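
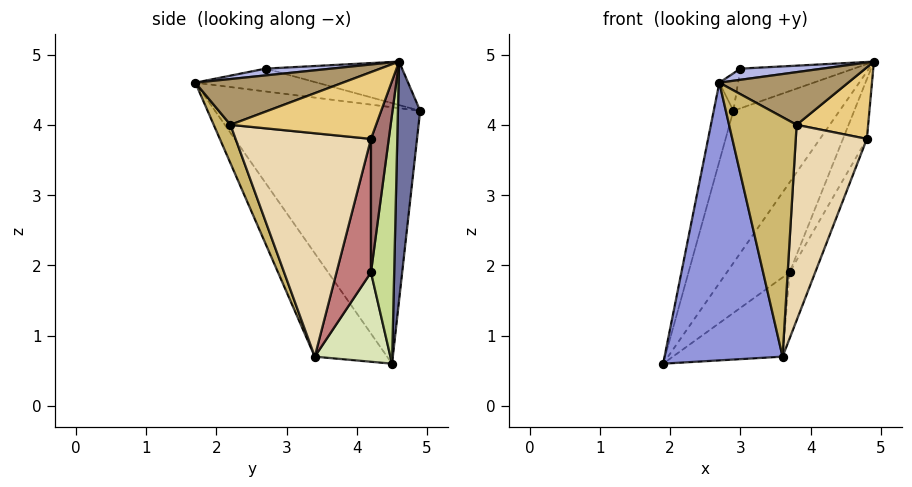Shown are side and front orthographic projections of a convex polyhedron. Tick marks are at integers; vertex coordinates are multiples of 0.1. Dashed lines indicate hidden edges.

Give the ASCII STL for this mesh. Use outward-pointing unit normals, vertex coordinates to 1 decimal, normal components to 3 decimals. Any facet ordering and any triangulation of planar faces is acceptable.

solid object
 facet normal 0.202 0.966 -0.163
  outer loop
   vertex 2.9 4.9 4.2
   vertex 4.9 4.6 4.9
   vertex 1.9 4.5 0.6
  endloop
 endfacet
 facet normal -0.962 0.092 0.257
  outer loop
   vertex 2.9 4.9 4.2
   vertex 1.9 4.5 0.6
   vertex 2.7 1.7 4.6
  endloop
 endfacet
 facet normal -0.469 -0.765 -0.442
  outer loop
   vertex 3.6 3.4 0.7
   vertex 2.7 1.7 4.6
   vertex 1.9 4.5 0.6
  endloop
 endfacet
 facet normal 0.200 -0.249 0.948
  outer loop
   vertex 3.0 2.7 4.8
   vertex 2.7 1.7 4.6
   vertex 4.9 4.6 4.9
  endloop
 endfacet
 facet normal -0.288 0.240 0.927
  outer loop
   vertex 3.0 2.7 4.8
   vertex 4.9 4.6 4.9
   vertex 2.9 4.9 4.2
  endloop
 endfacet
 facet normal -0.801 0.123 0.586
  outer loop
   vertex 3.0 2.7 4.8
   vertex 2.9 4.9 4.2
   vertex 2.7 1.7 4.6
  endloop
 endfacet
 facet normal 0.335 0.907 -0.255
  outer loop
   vertex 3.7 4.2 1.9
   vertex 1.9 4.5 0.6
   vertex 4.9 4.6 4.9
  endloop
 endfacet
 facet normal 0.488 0.707 -0.512
  outer loop
   vertex 3.7 4.2 1.9
   vertex 3.6 3.4 0.7
   vertex 1.9 4.5 0.6
  endloop
 endfacet
 facet normal 0.579 -0.505 0.640
  outer loop
   vertex 3.8 2.2 4.0
   vertex 4.9 4.6 4.9
   vertex 2.7 1.7 4.6
  endloop
 endfacet
 facet normal 0.226 -0.911 -0.345
  outer loop
   vertex 3.8 2.2 4.0
   vertex 2.7 1.7 4.6
   vertex 3.6 3.4 0.7
  endloop
 endfacet
 facet normal 0.895 -0.440 0.078
  outer loop
   vertex 4.8 4.2 3.8
   vertex 4.9 4.6 4.9
   vertex 3.8 2.2 4.0
  endloop
 endfacet
 facet normal 0.864 -0.454 -0.217
  outer loop
   vertex 4.8 4.2 3.8
   vertex 3.8 2.2 4.0
   vertex 3.6 3.4 0.7
  endloop
 endfacet
 facet normal 0.565 0.758 -0.327
  outer loop
   vertex 4.8 4.2 3.8
   vertex 3.7 4.2 1.9
   vertex 4.9 4.6 4.9
  endloop
 endfacet
 facet normal 0.728 0.541 -0.421
  outer loop
   vertex 4.8 4.2 3.8
   vertex 3.6 3.4 0.7
   vertex 3.7 4.2 1.9
  endloop
 endfacet
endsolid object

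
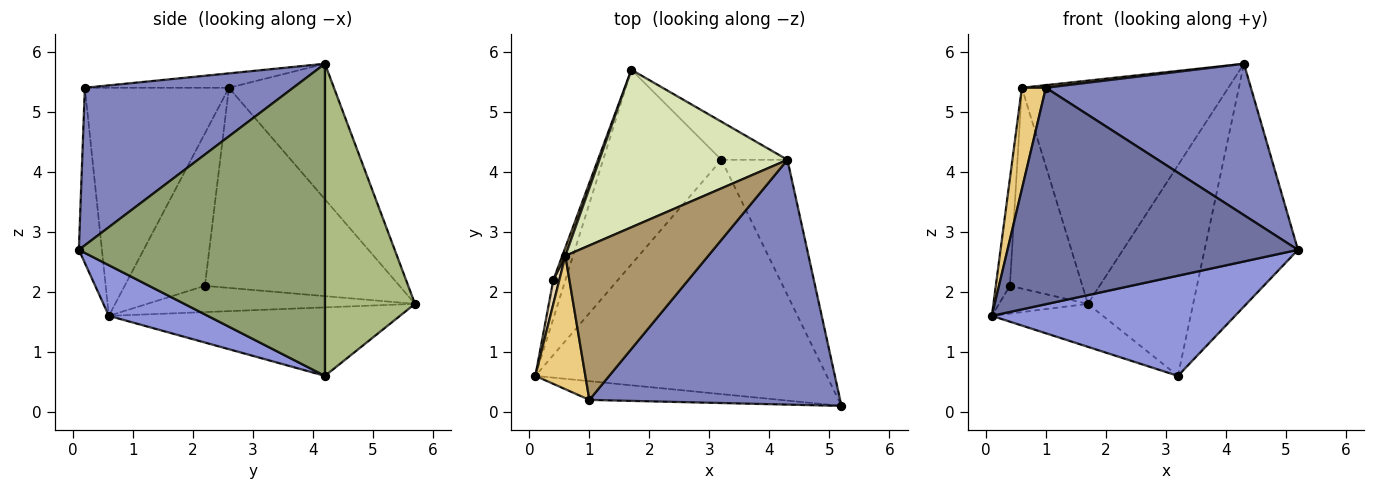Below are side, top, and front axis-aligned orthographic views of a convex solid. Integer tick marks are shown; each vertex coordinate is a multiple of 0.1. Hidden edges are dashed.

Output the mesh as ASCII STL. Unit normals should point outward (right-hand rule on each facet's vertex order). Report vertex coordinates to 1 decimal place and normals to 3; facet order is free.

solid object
 facet normal -0.079 -0.993 -0.086
  outer loop
   vertex 1.0 0.2 5.4
   vertex 0.1 0.6 1.6
   vertex 5.2 0.1 2.7
  endloop
 endfacet
 facet normal 0.471 -0.464 0.750
  outer loop
   vertex 1.0 0.2 5.4
   vertex 5.2 0.1 2.7
   vertex 4.3 4.2 5.8
  endloop
 endfacet
 facet normal 0.158 -0.388 -0.908
  outer loop
   vertex 3.2 4.2 0.6
   vertex 5.2 0.1 2.7
   vertex 0.1 0.6 1.6
  endloop
 endfacet
 facet normal -0.492 0.188 -0.850
  outer loop
   vertex 3.2 4.2 0.6
   vertex 0.1 0.6 1.6
   vertex 1.7 5.7 1.8
  endloop
 endfacet
 facet normal 0.917 0.348 -0.194
  outer loop
   vertex 3.2 4.2 0.6
   vertex 4.3 4.2 5.8
   vertex 5.2 0.1 2.7
  endloop
 endfacet
 facet normal 0.644 0.753 -0.136
  outer loop
   vertex 3.2 4.2 0.6
   vertex 1.7 5.7 1.8
   vertex 4.3 4.2 5.8
  endloop
 endfacet
 facet normal -0.869 0.288 -0.401
  outer loop
   vertex 0.4 2.2 2.1
   vertex 1.7 5.7 1.8
   vertex 0.1 0.6 1.6
  endloop
 endfacet
 facet normal -0.384 0.754 0.532
  outer loop
   vertex 0.6 2.6 5.4
   vertex 4.3 4.2 5.8
   vertex 1.7 5.7 1.8
  endloop
 endfacet
 facet normal -0.100 -0.017 0.995
  outer loop
   vertex 0.6 2.6 5.4
   vertex 1.0 0.2 5.4
   vertex 4.3 4.2 5.8
  endloop
 endfacet
 facet normal -0.937 0.349 0.014
  outer loop
   vertex 0.6 2.6 5.4
   vertex 1.7 5.7 1.8
   vertex 0.4 2.2 2.1
  endloop
 endfacet
 facet normal -0.964 -0.161 0.211
  outer loop
   vertex 0.6 2.6 5.4
   vertex 0.1 0.6 1.6
   vertex 1.0 0.2 5.4
  endloop
 endfacet
 facet normal -0.984 0.172 0.039
  outer loop
   vertex 0.6 2.6 5.4
   vertex 0.4 2.2 2.1
   vertex 0.1 0.6 1.6
  endloop
 endfacet
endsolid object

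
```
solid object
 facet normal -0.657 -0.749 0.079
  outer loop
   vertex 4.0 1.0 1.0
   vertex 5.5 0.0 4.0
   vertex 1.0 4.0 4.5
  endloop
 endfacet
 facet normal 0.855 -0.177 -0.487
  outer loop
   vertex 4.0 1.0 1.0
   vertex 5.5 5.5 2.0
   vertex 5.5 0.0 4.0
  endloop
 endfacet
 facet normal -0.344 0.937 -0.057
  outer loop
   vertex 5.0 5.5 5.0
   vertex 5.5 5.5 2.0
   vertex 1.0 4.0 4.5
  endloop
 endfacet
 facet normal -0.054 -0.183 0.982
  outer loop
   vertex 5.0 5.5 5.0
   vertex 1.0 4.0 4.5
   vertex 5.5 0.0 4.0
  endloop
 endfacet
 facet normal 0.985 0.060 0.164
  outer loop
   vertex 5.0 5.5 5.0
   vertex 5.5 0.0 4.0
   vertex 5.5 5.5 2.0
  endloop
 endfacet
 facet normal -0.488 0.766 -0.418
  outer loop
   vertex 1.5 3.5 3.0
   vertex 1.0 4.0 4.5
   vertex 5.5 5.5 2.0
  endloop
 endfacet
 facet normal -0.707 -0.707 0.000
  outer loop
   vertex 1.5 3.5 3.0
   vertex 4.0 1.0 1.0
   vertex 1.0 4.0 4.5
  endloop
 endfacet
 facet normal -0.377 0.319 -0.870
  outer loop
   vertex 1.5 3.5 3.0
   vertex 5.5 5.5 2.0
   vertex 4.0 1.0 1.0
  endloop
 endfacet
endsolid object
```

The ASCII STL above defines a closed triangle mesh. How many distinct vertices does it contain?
6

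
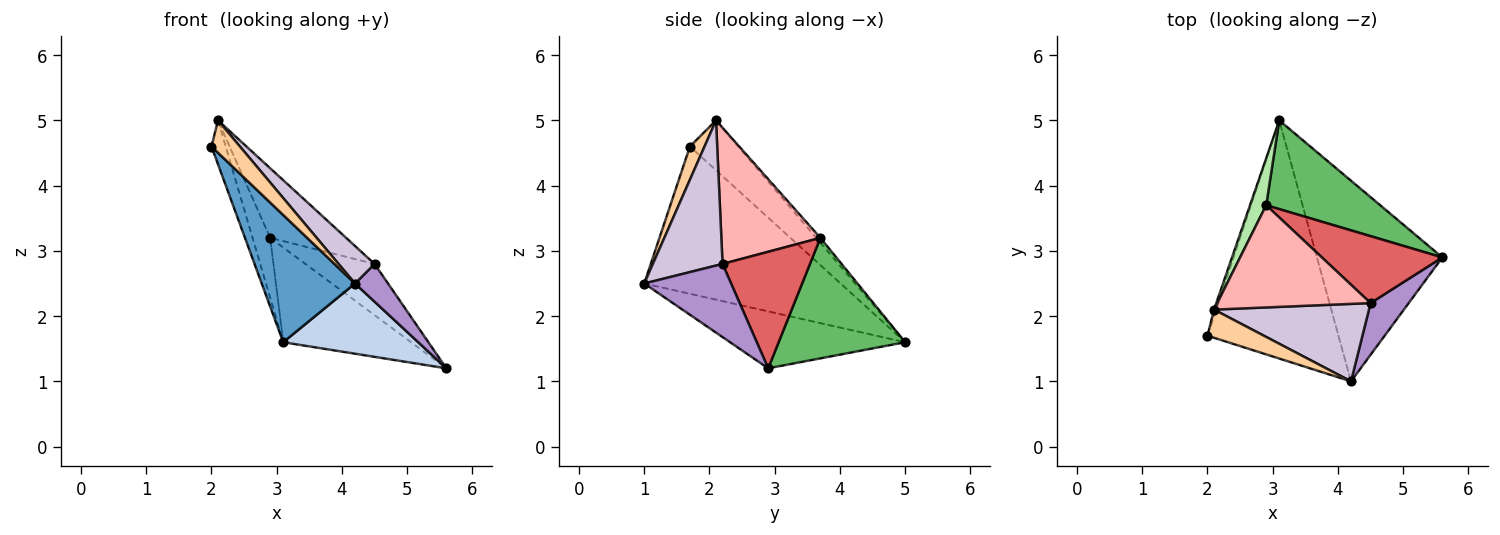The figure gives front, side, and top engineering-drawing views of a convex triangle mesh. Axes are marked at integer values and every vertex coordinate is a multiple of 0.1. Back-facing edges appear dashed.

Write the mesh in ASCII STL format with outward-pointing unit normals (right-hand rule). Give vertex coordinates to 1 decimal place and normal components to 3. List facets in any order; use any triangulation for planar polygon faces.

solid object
 facet normal -0.704 -0.335 -0.626
  outer loop
   vertex 4.2 1.0 2.5
   vertex 2.0 1.7 4.6
   vertex 3.1 5.0 1.6
  endloop
 endfacet
 facet normal -0.394 -0.304 -0.868
  outer loop
   vertex 4.2 1.0 2.5
   vertex 3.1 5.0 1.6
   vertex 5.6 2.9 1.2
  endloop
 endfacet
 facet normal -0.959 0.282 -0.042
  outer loop
   vertex 2.1 2.1 5.0
   vertex 3.1 5.0 1.6
   vertex 2.0 1.7 4.6
  endloop
 endfacet
 facet normal 0.361 -0.703 0.613
  outer loop
   vertex 2.1 2.1 5.0
   vertex 2.0 1.7 4.6
   vertex 4.2 1.0 2.5
  endloop
 endfacet
 facet normal 0.586 0.592 0.554
  outer loop
   vertex 2.9 3.7 3.2
   vertex 5.6 2.9 1.2
   vertex 3.1 5.0 1.6
  endloop
 endfacet
 facet normal -0.185 0.774 0.606
  outer loop
   vertex 2.9 3.7 3.2
   vertex 3.1 5.0 1.6
   vertex 2.1 2.1 5.0
  endloop
 endfacet
 facet normal 0.609 0.482 0.630
  outer loop
   vertex 4.5 2.2 2.8
   vertex 5.6 2.9 1.2
   vertex 2.9 3.7 3.2
  endloop
 endfacet
 facet normal 0.592 0.454 0.666
  outer loop
   vertex 4.5 2.2 2.8
   vertex 2.9 3.7 3.2
   vertex 2.1 2.1 5.0
  endloop
 endfacet
 facet normal 0.840 -0.320 0.438
  outer loop
   vertex 4.5 2.2 2.8
   vertex 4.2 1.0 2.5
   vertex 5.6 2.9 1.2
  endloop
 endfacet
 facet normal 0.645 -0.333 0.688
  outer loop
   vertex 4.5 2.2 2.8
   vertex 2.1 2.1 5.0
   vertex 4.2 1.0 2.5
  endloop
 endfacet
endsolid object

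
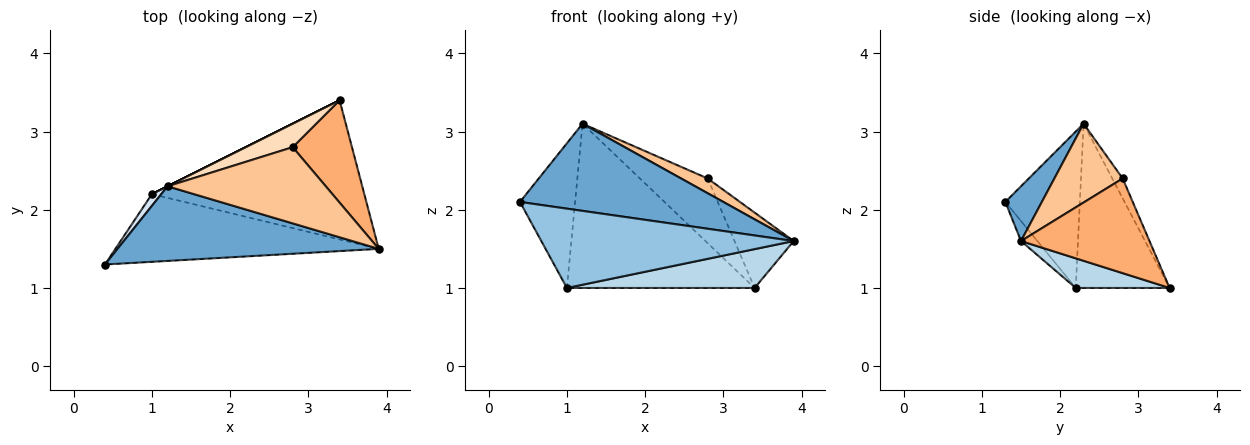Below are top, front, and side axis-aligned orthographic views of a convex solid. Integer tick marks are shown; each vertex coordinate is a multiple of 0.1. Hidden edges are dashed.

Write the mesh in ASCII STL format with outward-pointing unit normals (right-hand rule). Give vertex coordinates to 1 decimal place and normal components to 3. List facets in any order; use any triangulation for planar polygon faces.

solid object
 facet normal 0.135 -0.753 0.645
  outer loop
   vertex 1.2 2.3 3.1
   vertex 0.4 1.3 2.1
   vertex 3.9 1.5 1.6
  endloop
 endfacet
 facet normal -0.049 -0.760 -0.648
  outer loop
   vertex 1.0 2.2 1.0
   vertex 3.9 1.5 1.6
   vertex 0.4 1.3 2.1
  endloop
 endfacet
 facet normal 0.133 -0.266 -0.955
  outer loop
   vertex 1.0 2.2 1.0
   vertex 3.4 3.4 1.0
   vertex 3.9 1.5 1.6
  endloop
 endfacet
 facet normal -0.803 0.594 0.048
  outer loop
   vertex 1.0 2.2 1.0
   vertex 0.4 1.3 2.1
   vertex 1.2 2.3 3.1
  endloop
 endfacet
 facet normal -0.447 0.894 0.000
  outer loop
   vertex 1.0 2.2 1.0
   vertex 1.2 2.3 3.1
   vertex 3.4 3.4 1.0
  endloop
 endfacet
 facet normal 0.789 0.364 0.494
  outer loop
   vertex 2.8 2.8 2.4
   vertex 3.9 1.5 1.6
   vertex 3.4 3.4 1.0
  endloop
 endfacet
 facet normal 0.439 -0.171 0.882
  outer loop
   vertex 2.8 2.8 2.4
   vertex 1.2 2.3 3.1
   vertex 3.9 1.5 1.6
  endloop
 endfacet
 facet normal -0.143 0.930 0.337
  outer loop
   vertex 2.8 2.8 2.4
   vertex 3.4 3.4 1.0
   vertex 1.2 2.3 3.1
  endloop
 endfacet
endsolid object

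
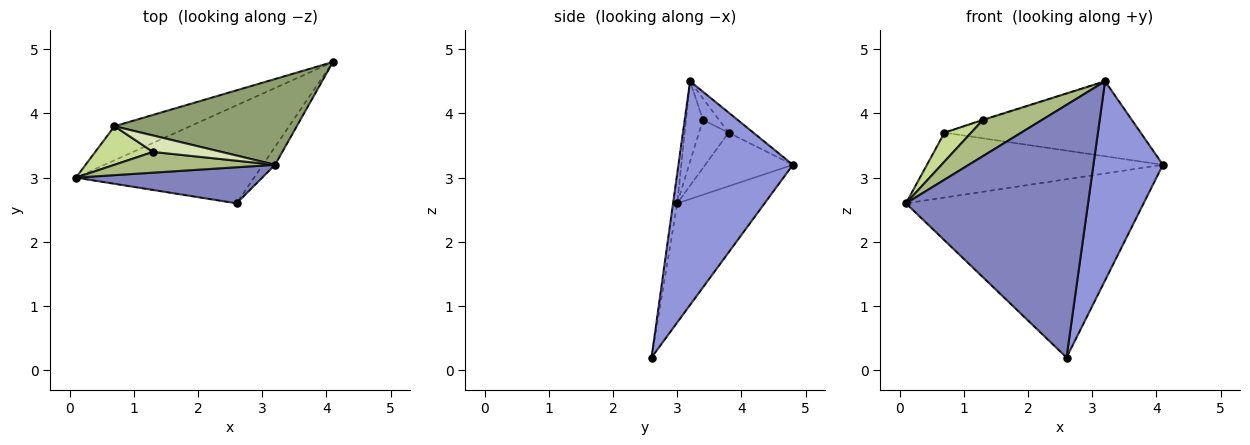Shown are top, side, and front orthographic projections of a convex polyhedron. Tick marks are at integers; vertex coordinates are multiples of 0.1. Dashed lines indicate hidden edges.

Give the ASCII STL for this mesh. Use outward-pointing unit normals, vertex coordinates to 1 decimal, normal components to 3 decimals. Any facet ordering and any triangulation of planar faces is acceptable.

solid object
 facet normal -0.307 0.834 -0.458
  outer loop
   vertex 2.6 2.6 0.2
   vertex 0.1 3.0 2.6
   vertex 4.1 4.8 3.2
  endloop
 endfacet
 facet normal -0.023 -0.990 0.141
  outer loop
   vertex 3.2 3.2 4.5
   vertex 0.1 3.0 2.6
   vertex 2.6 2.6 0.2
  endloop
 endfacet
 facet normal 0.854 -0.518 -0.047
  outer loop
   vertex 3.2 3.2 4.5
   vertex 2.6 2.6 0.2
   vertex 4.1 4.8 3.2
  endloop
 endfacet
 facet normal -0.312 0.841 -0.441
  outer loop
   vertex 0.7 3.8 3.7
   vertex 4.1 4.8 3.2
   vertex 0.1 3.0 2.6
  endloop
 endfacet
 facet normal -0.083 0.656 0.750
  outer loop
   vertex 0.7 3.8 3.7
   vertex 3.2 3.2 4.5
   vertex 4.1 4.8 3.2
  endloop
 endfacet
 facet normal -0.241 -0.843 0.482
  outer loop
   vertex 1.3 3.4 3.9
   vertex 0.1 3.0 2.6
   vertex 3.2 3.2 4.5
  endloop
 endfacet
 facet normal -0.555 -0.499 0.666
  outer loop
   vertex 1.3 3.4 3.9
   vertex 0.7 3.8 3.7
   vertex 0.1 3.0 2.6
  endloop
 endfacet
 facet normal -0.298 0.030 0.954
  outer loop
   vertex 1.3 3.4 3.9
   vertex 3.2 3.2 4.5
   vertex 0.7 3.8 3.7
  endloop
 endfacet
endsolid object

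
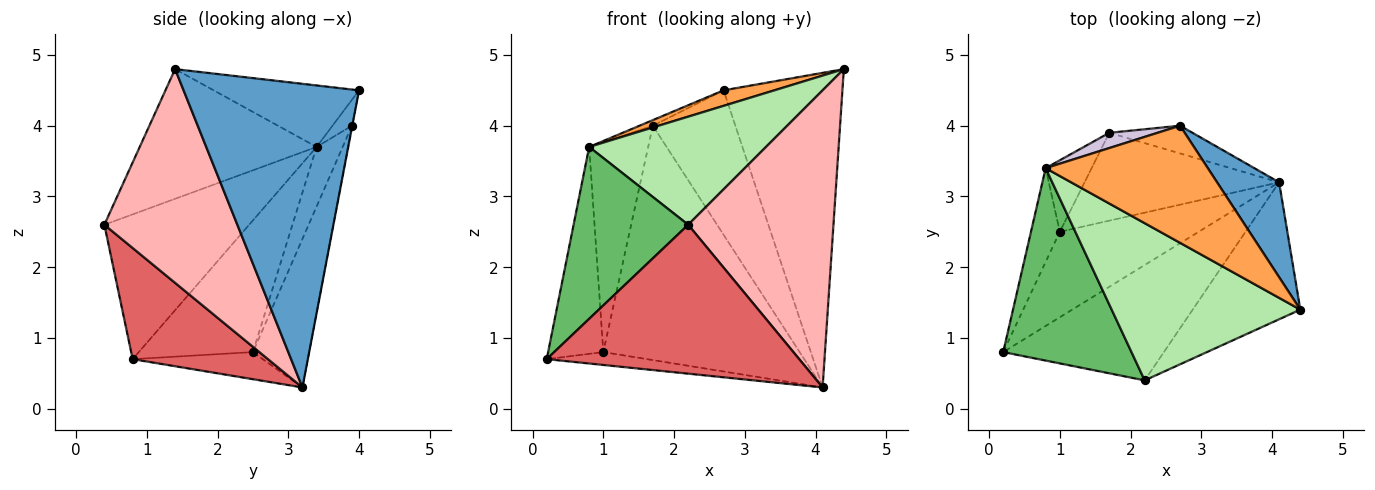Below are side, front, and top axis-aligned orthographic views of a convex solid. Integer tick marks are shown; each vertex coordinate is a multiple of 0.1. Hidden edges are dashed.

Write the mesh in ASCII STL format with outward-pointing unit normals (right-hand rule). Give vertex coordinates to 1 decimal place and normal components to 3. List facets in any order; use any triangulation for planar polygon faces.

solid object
 facet normal 0.816 0.553 0.167
  outer loop
   vertex 4.1 3.2 0.3
   vertex 2.7 4.0 4.5
   vertex 4.4 1.4 4.8
  endloop
 endfacet
 facet normal -0.190 0.146 -0.971
  outer loop
   vertex 1.0 2.5 0.8
   vertex 4.1 3.2 0.3
   vertex 0.2 0.8 0.7
  endloop
 endfacet
 facet normal -0.352 -0.123 0.928
  outer loop
   vertex 0.8 3.4 3.7
   vertex 4.4 1.4 4.8
   vertex 2.7 4.0 4.5
  endloop
 endfacet
 facet normal -0.883 0.427 -0.193
  outer loop
   vertex 0.8 3.4 3.7
   vertex 1.0 2.5 0.8
   vertex 0.2 0.8 0.7
  endloop
 endfacet
 facet normal -0.644 -0.510 0.571
  outer loop
   vertex 2.2 0.4 2.6
   vertex 0.8 3.4 3.7
   vertex 0.2 0.8 0.7
  endloop
 endfacet
 facet normal -0.493 -0.493 0.717
  outer loop
   vertex 2.2 0.4 2.6
   vertex 4.4 1.4 4.8
   vertex 0.8 3.4 3.7
  endloop
 endfacet
 facet normal 0.390 -0.728 -0.564
  outer loop
   vertex 2.2 0.4 2.6
   vertex 0.2 0.8 0.7
   vertex 4.1 3.2 0.3
  endloop
 endfacet
 facet normal 0.639 -0.698 -0.322
  outer loop
   vertex 2.2 0.4 2.6
   vertex 4.1 3.2 0.3
   vertex 4.4 1.4 4.8
  endloop
 endfacet
 facet normal -0.004 0.982 -0.188
  outer loop
   vertex 1.7 3.9 4.0
   vertex 2.7 4.0 4.5
   vertex 4.1 3.2 0.3
  endloop
 endfacet
 facet normal -0.450 0.307 0.839
  outer loop
   vertex 1.7 3.9 4.0
   vertex 0.8 3.4 3.7
   vertex 2.7 4.0 4.5
  endloop
 endfacet
 facet normal -0.259 0.904 -0.339
  outer loop
   vertex 1.7 3.9 4.0
   vertex 4.1 3.2 0.3
   vertex 1.0 2.5 0.8
  endloop
 endfacet
 facet normal -0.386 0.873 -0.298
  outer loop
   vertex 1.7 3.9 4.0
   vertex 1.0 2.5 0.8
   vertex 0.8 3.4 3.7
  endloop
 endfacet
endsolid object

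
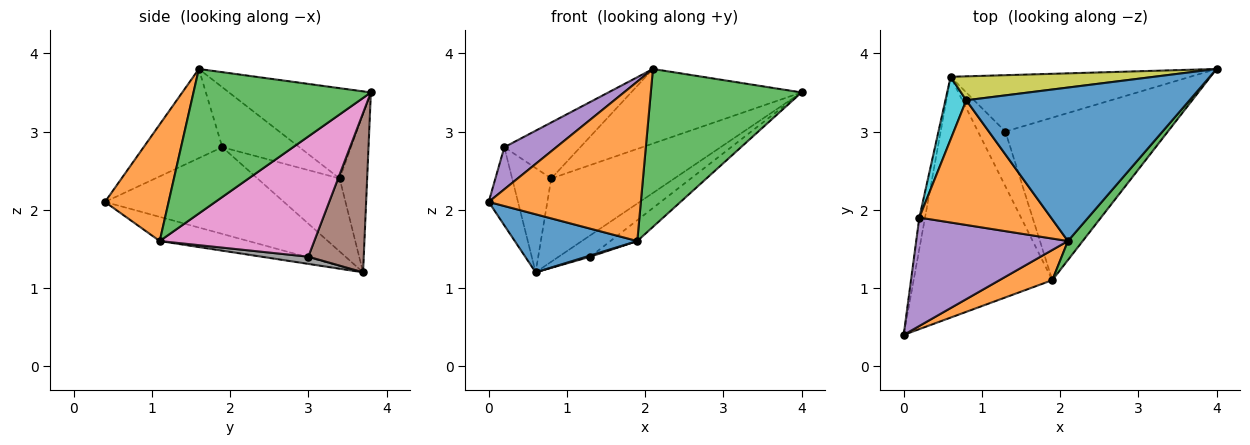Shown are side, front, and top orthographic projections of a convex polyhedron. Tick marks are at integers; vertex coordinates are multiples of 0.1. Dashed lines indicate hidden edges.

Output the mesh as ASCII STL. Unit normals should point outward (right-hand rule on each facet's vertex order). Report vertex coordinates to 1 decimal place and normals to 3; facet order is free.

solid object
 facet normal -0.167 -0.231 -0.958
  outer loop
   vertex 1.9 1.1 1.6
   vertex 0.0 0.4 2.1
   vertex 0.6 3.7 1.2
  endloop
 endfacet
 facet normal 0.380 -0.909 0.172
  outer loop
   vertex 1.9 1.1 1.6
   vertex 2.1 1.6 3.8
   vertex 0.0 0.4 2.1
  endloop
 endfacet
 facet normal 0.760 -0.646 0.078
  outer loop
   vertex 1.9 1.1 1.6
   vertex 4.0 3.8 3.5
   vertex 2.1 1.6 3.8
  endloop
 endfacet
 facet normal -0.985 0.161 -0.065
  outer loop
   vertex 0.2 1.9 2.8
   vertex 0.6 3.7 1.2
   vertex 0.0 0.4 2.1
  endloop
 endfacet
 facet normal -0.480 -0.317 0.818
  outer loop
   vertex 0.2 1.9 2.8
   vertex 0.0 0.4 2.1
   vertex 2.1 1.6 3.8
  endloop
 endfacet
 facet normal 0.528 0.301 -0.794
  outer loop
   vertex 1.3 3.0 1.4
   vertex 0.6 3.7 1.2
   vertex 4.0 3.8 3.5
  endloop
 endfacet
 facet normal 0.592 0.103 -0.800
  outer loop
   vertex 1.3 3.0 1.4
   vertex 4.0 3.8 3.5
   vertex 1.9 1.1 1.6
  endloop
 endfacet
 facet normal 0.255 -0.021 -0.967
  outer loop
   vertex 1.3 3.0 1.4
   vertex 1.9 1.1 1.6
   vertex 0.6 3.7 1.2
  endloop
 endfacet
 facet normal -0.210 0.940 0.270
  outer loop
   vertex 0.8 3.4 2.4
   vertex 4.0 3.8 3.5
   vertex 0.6 3.7 1.2
  endloop
 endfacet
 facet normal -0.874 0.416 0.250
  outer loop
   vertex 0.8 3.4 2.4
   vertex 0.6 3.7 1.2
   vertex 0.2 1.9 2.8
  endloop
 endfacet
 facet normal -0.342 0.411 0.845
  outer loop
   vertex 0.8 3.4 2.4
   vertex 2.1 1.6 3.8
   vertex 4.0 3.8 3.5
  endloop
 endfacet
 facet normal -0.384 0.378 0.842
  outer loop
   vertex 0.8 3.4 2.4
   vertex 0.2 1.9 2.8
   vertex 2.1 1.6 3.8
  endloop
 endfacet
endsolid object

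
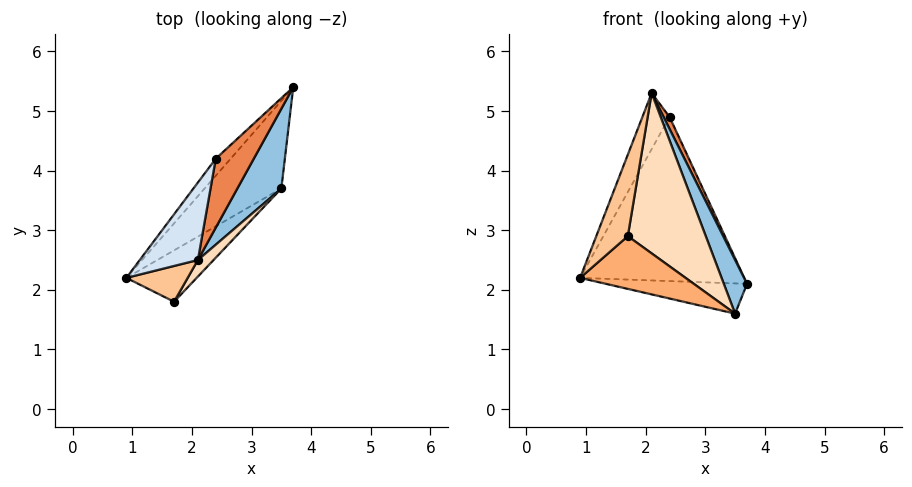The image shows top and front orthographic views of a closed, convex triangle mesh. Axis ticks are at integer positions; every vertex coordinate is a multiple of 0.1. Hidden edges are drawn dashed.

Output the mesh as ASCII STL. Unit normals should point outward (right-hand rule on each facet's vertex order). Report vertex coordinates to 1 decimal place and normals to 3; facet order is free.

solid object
 facet normal -0.376 0.302 -0.876
  outer loop
   vertex 3.5 3.7 1.6
   vertex 0.9 2.2 2.2
   vertex 3.7 5.4 2.1
  endloop
 endfacet
 facet normal 0.937 -0.196 0.291
  outer loop
   vertex 2.1 2.5 5.3
   vertex 3.5 3.7 1.6
   vertex 3.7 5.4 2.1
  endloop
 endfacet
 facet normal -0.752 0.656 -0.068
  outer loop
   vertex 2.4 4.2 4.9
   vertex 3.7 5.4 2.1
   vertex 0.9 2.2 2.2
  endloop
 endfacet
 facet normal -0.913 0.239 0.330
  outer loop
   vertex 2.4 4.2 4.9
   vertex 0.9 2.2 2.2
   vertex 2.1 2.5 5.3
  endloop
 endfacet
 facet normal 0.916 -0.068 0.396
  outer loop
   vertex 2.4 4.2 4.9
   vertex 2.1 2.5 5.3
   vertex 3.7 5.4 2.1
  endloop
 endfacet
 facet normal 0.245 -0.695 -0.677
  outer loop
   vertex 1.7 1.8 2.9
   vertex 0.9 2.2 2.2
   vertex 3.5 3.7 1.6
  endloop
 endfacet
 facet normal -0.629 -0.712 0.312
  outer loop
   vertex 1.7 1.8 2.9
   vertex 2.1 2.5 5.3
   vertex 0.9 2.2 2.2
  endloop
 endfacet
 facet normal 0.747 -0.661 0.068
  outer loop
   vertex 1.7 1.8 2.9
   vertex 3.5 3.7 1.6
   vertex 2.1 2.5 5.3
  endloop
 endfacet
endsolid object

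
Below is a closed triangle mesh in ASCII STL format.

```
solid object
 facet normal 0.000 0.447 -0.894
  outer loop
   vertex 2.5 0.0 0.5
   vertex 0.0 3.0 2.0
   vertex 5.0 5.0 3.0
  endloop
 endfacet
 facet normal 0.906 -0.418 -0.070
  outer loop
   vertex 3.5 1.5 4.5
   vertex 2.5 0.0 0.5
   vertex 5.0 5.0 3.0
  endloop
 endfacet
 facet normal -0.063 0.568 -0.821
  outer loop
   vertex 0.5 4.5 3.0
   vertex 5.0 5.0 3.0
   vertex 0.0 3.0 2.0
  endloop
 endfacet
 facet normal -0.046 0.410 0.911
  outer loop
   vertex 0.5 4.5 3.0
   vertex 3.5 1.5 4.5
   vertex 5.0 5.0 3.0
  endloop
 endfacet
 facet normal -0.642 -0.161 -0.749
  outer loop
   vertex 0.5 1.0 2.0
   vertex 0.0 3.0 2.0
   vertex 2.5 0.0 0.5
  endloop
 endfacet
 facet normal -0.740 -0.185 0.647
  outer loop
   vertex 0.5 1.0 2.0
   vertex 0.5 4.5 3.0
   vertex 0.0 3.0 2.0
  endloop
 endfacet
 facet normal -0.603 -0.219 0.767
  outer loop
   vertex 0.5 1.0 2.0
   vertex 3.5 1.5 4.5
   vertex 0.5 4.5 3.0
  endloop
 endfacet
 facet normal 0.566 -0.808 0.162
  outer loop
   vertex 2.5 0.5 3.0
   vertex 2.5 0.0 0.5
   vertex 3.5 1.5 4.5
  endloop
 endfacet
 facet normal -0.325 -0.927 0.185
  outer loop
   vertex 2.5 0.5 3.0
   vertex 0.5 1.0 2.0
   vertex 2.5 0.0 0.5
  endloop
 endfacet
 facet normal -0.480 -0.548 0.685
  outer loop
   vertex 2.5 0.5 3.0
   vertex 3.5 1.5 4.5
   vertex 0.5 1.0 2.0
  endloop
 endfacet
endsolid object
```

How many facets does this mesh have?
10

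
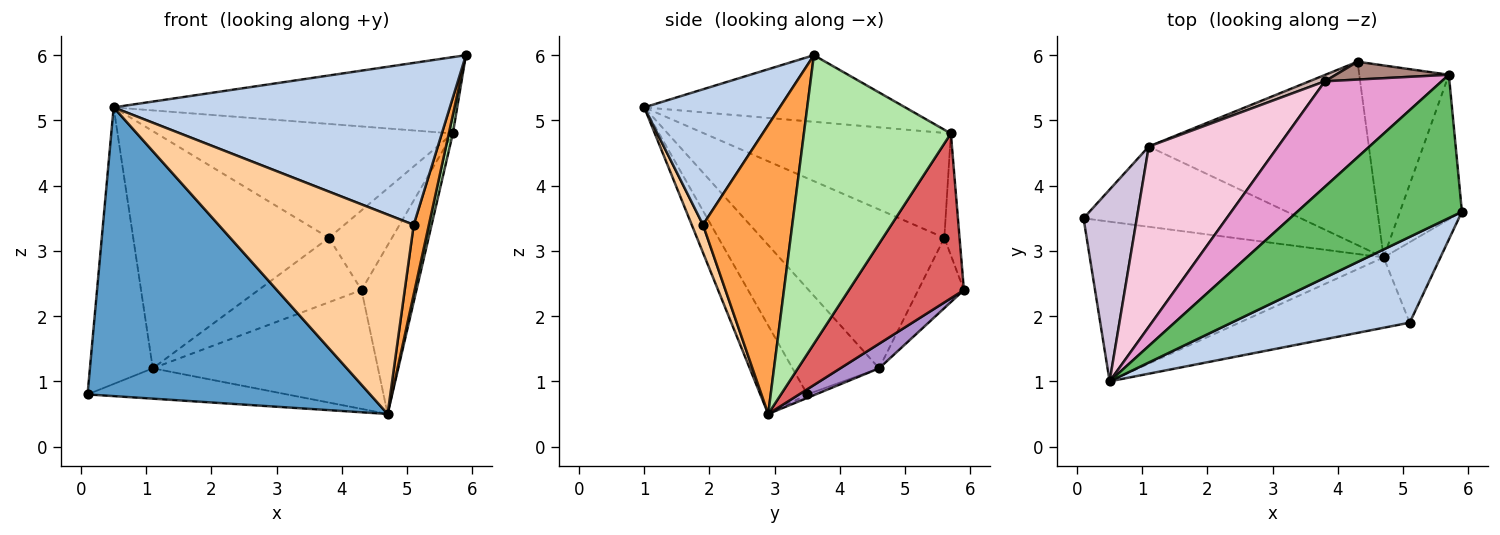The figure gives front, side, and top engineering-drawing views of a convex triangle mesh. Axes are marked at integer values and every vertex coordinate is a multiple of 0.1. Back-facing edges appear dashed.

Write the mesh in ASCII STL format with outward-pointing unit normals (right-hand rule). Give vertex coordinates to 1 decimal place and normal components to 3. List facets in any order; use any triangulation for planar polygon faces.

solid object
 facet normal -0.144 -0.866 -0.479
  outer loop
   vertex 4.7 2.9 0.5
   vertex 0.5 1.0 5.2
   vertex 0.1 3.5 0.8
  endloop
 endfacet
 facet normal 0.335 -0.832 0.441
  outer loop
   vertex 5.1 1.9 3.4
   vertex 5.9 3.6 6.0
   vertex 0.5 1.0 5.2
  endloop
 endfacet
 facet normal 0.968 -0.165 -0.190
  outer loop
   vertex 5.1 1.9 3.4
   vertex 4.7 2.9 0.5
   vertex 5.9 3.6 6.0
  endloop
 endfacet
 facet normal 0.054 -0.942 -0.332
  outer loop
   vertex 5.1 1.9 3.4
   vertex 0.5 1.0 5.2
   vertex 4.7 2.9 0.5
  endloop
 endfacet
 facet normal -0.336 0.443 0.831
  outer loop
   vertex 5.7 5.7 4.8
   vertex 0.5 1.0 5.2
   vertex 5.9 3.6 6.0
  endloop
 endfacet
 facet normal 0.977 -0.027 -0.210
  outer loop
   vertex 5.7 5.7 4.8
   vertex 5.9 3.6 6.0
   vertex 4.7 2.9 0.5
  endloop
 endfacet
 facet normal 0.810 0.387 -0.440
  outer loop
   vertex 4.3 5.9 2.4
   vertex 5.7 5.7 4.8
   vertex 4.7 2.9 0.5
  endloop
 endfacet
 facet normal -0.015 0.354 -0.935
  outer loop
   vertex 1.1 4.6 1.2
   vertex 4.7 2.9 0.5
   vertex 0.1 3.5 0.8
  endloop
 endfacet
 facet normal 0.093 0.542 -0.835
  outer loop
   vertex 1.1 4.6 1.2
   vertex 4.3 5.9 2.4
   vertex 4.7 2.9 0.5
  endloop
 endfacet
 facet normal -0.749 0.544 0.377
  outer loop
   vertex 1.1 4.6 1.2
   vertex 0.1 3.5 0.8
   vertex 0.5 1.0 5.2
  endloop
 endfacet
 facet normal -0.229 0.950 0.213
  outer loop
   vertex 3.8 5.6 3.2
   vertex 5.7 5.7 4.8
   vertex 4.3 5.9 2.4
  endloop
 endfacet
 facet normal -0.403 0.911 0.089
  outer loop
   vertex 3.8 5.6 3.2
   vertex 4.3 5.9 2.4
   vertex 1.1 4.6 1.2
  endloop
 endfacet
 facet normal -0.521 0.626 0.580
  outer loop
   vertex 3.8 5.6 3.2
   vertex 0.5 1.0 5.2
   vertex 5.7 5.7 4.8
  endloop
 endfacet
 facet normal -0.596 0.639 0.486
  outer loop
   vertex 3.8 5.6 3.2
   vertex 1.1 4.6 1.2
   vertex 0.5 1.0 5.2
  endloop
 endfacet
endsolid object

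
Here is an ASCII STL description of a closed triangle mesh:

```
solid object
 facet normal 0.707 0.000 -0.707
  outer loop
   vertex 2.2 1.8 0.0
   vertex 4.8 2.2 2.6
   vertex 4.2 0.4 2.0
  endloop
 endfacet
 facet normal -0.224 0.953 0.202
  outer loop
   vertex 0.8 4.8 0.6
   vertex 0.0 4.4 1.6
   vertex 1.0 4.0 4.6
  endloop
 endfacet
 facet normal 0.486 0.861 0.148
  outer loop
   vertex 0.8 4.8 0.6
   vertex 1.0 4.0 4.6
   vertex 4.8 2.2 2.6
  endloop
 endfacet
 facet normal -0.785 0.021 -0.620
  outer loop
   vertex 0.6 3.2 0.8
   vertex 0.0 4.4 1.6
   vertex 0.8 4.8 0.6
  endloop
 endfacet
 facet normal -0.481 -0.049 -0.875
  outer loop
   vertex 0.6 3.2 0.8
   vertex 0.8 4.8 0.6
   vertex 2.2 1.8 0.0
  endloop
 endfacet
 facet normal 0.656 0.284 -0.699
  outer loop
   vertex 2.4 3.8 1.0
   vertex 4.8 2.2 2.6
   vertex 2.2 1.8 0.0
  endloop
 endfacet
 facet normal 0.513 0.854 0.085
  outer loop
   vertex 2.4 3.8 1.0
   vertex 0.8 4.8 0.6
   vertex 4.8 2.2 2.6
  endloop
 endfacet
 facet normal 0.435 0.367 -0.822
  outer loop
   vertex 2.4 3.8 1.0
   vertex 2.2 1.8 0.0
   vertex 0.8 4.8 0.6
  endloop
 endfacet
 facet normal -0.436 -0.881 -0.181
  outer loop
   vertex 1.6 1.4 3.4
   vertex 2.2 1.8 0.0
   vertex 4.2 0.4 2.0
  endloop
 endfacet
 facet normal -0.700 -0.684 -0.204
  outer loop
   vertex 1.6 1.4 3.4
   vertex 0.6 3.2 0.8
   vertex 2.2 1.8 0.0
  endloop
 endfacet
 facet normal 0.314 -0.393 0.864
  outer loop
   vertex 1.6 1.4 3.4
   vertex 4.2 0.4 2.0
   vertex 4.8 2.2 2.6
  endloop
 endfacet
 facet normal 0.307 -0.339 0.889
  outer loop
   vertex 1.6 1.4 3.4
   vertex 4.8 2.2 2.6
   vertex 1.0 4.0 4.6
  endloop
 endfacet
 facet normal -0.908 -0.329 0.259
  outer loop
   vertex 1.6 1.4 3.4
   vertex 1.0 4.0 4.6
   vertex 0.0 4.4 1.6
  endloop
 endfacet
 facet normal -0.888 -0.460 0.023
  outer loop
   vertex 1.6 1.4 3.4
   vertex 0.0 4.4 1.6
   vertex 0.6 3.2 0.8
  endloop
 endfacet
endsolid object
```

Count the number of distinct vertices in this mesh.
9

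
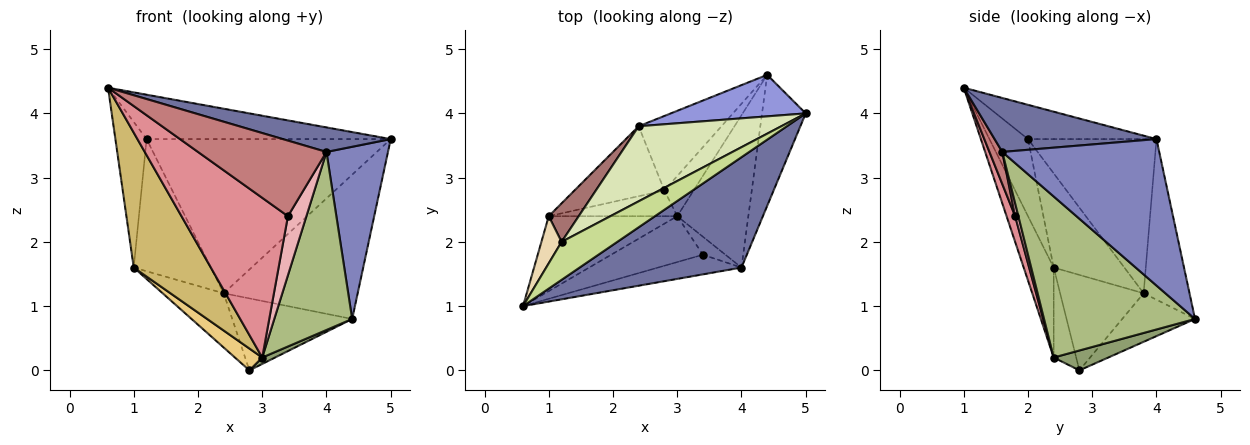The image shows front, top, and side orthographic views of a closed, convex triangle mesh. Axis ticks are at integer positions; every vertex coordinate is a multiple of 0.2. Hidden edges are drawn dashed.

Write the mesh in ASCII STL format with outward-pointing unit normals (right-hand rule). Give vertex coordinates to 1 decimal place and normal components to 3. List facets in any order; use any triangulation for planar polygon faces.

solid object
 facet normal 0.309 -0.206 0.928
  outer loop
   vertex 4.0 1.6 3.4
   vertex 5.0 4.0 3.6
   vertex 0.6 1.0 4.4
  endloop
 endfacet
 facet normal 0.897 -0.352 -0.268
  outer loop
   vertex 4.0 1.6 3.4
   vertex 4.4 4.6 0.8
   vertex 5.0 4.0 3.6
  endloop
 endfacet
 facet normal -0.313 0.913 0.263
  outer loop
   vertex 2.4 3.8 1.2
   vertex 5.0 4.0 3.6
   vertex 4.4 4.6 0.8
  endloop
 endfacet
 facet normal -0.389 0.640 -0.663
  outer loop
   vertex 2.4 3.8 1.2
   vertex 4.4 4.6 0.8
   vertex 2.8 2.8 0.0
  endloop
 endfacet
 facet normal 0.557 -0.131 -0.820
  outer loop
   vertex 3.0 2.4 0.2
   vertex 2.8 2.8 0.0
   vertex 4.4 4.6 0.8
  endloop
 endfacet
 facet normal 0.827 -0.427 -0.365
  outer loop
   vertex 3.0 2.4 0.2
   vertex 4.4 4.6 0.8
   vertex 4.0 1.6 3.4
  endloop
 endfacet
 facet normal -0.371 0.706 0.603
  outer loop
   vertex 1.2 2.0 3.6
   vertex 0.6 1.0 4.4
   vertex 5.0 4.0 3.6
  endloop
 endfacet
 facet normal -0.428 0.813 0.396
  outer loop
   vertex 1.2 2.0 3.6
   vertex 5.0 4.0 3.6
   vertex 2.4 3.8 1.2
  endloop
 endfacet
 facet normal -0.643 0.470 -0.605
  outer loop
   vertex 1.0 2.4 1.6
   vertex 2.4 3.8 1.2
   vertex 2.8 2.8 0.0
  endloop
 endfacet
 facet normal -0.322 -0.828 -0.460
  outer loop
   vertex 1.0 2.4 1.6
   vertex 3.0 2.4 0.2
   vertex 0.6 1.0 4.4
  endloop
 endfacet
 facet normal -0.471 -0.571 -0.672
  outer loop
   vertex 1.0 2.4 1.6
   vertex 2.8 2.8 0.0
   vertex 3.0 2.4 0.2
  endloop
 endfacet
 facet normal -0.762 0.617 0.199
  outer loop
   vertex 1.0 2.4 1.6
   vertex 0.6 1.0 4.4
   vertex 1.2 2.0 3.6
  endloop
 endfacet
 facet normal -0.661 0.721 0.210
  outer loop
   vertex 1.0 2.4 1.6
   vertex 1.2 2.0 3.6
   vertex 2.4 3.8 1.2
  endloop
 endfacet
 facet normal 0.096 -0.963 -0.250
  outer loop
   vertex 3.4 1.8 2.4
   vertex 4.0 1.6 3.4
   vertex 0.6 1.0 4.4
  endloop
 endfacet
 facet normal 0.077 -0.958 -0.275
  outer loop
   vertex 3.4 1.8 2.4
   vertex 0.6 1.0 4.4
   vertex 3.0 2.4 0.2
  endloop
 endfacet
 facet normal 0.164 -0.944 -0.287
  outer loop
   vertex 3.4 1.8 2.4
   vertex 3.0 2.4 0.2
   vertex 4.0 1.6 3.4
  endloop
 endfacet
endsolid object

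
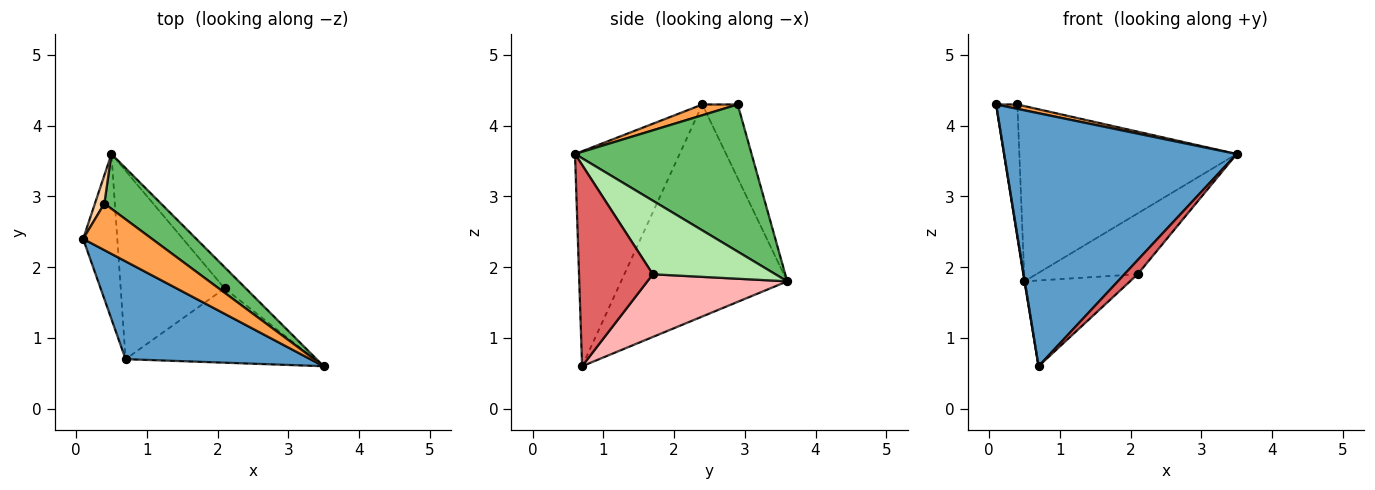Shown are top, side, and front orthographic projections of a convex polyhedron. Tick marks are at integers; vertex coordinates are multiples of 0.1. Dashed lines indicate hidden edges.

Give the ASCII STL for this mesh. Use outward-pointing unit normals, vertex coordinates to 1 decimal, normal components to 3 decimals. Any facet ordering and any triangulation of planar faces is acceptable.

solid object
 facet normal -0.387 -0.860 0.332
  outer loop
   vertex 0.7 0.7 0.6
   vertex 3.5 0.6 3.6
   vertex 0.1 2.4 4.3
  endloop
 endfacet
 facet normal -0.987 -0.002 -0.159
  outer loop
   vertex 0.7 0.7 0.6
   vertex 0.1 2.4 4.3
   vertex 0.5 3.6 1.8
  endloop
 endfacet
 facet normal 0.154 -0.092 0.984
  outer loop
   vertex 0.4 2.9 4.3
   vertex 0.1 2.4 4.3
   vertex 3.5 0.6 3.6
  endloop
 endfacet
 facet normal -0.852 0.511 0.109
  outer loop
   vertex 0.4 2.9 4.3
   vertex 0.5 3.6 1.8
   vertex 0.1 2.4 4.3
  endloop
 endfacet
 facet normal 0.613 0.754 0.236
  outer loop
   vertex 0.4 2.9 4.3
   vertex 3.5 0.6 3.6
   vertex 0.5 3.6 1.8
  endloop
 endfacet
 facet normal 0.752 0.622 -0.217
  outer loop
   vertex 2.1 1.7 1.9
   vertex 0.5 3.6 1.8
   vertex 3.5 0.6 3.6
  endloop
 endfacet
 facet normal 0.723 -0.129 -0.679
  outer loop
   vertex 2.1 1.7 1.9
   vertex 3.5 0.6 3.6
   vertex 0.7 0.7 0.6
  endloop
 endfacet
 facet normal 0.481 0.363 -0.798
  outer loop
   vertex 2.1 1.7 1.9
   vertex 0.7 0.7 0.6
   vertex 0.5 3.6 1.8
  endloop
 endfacet
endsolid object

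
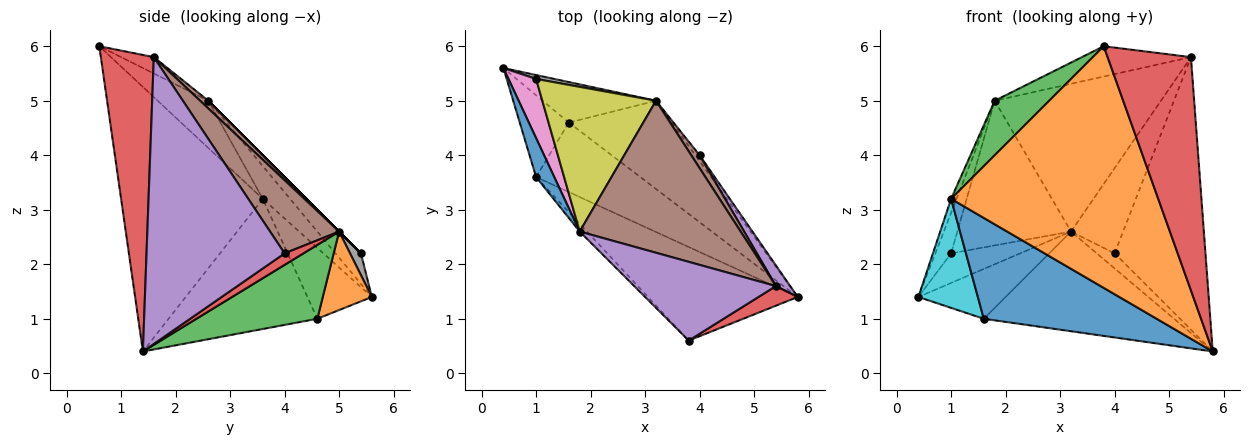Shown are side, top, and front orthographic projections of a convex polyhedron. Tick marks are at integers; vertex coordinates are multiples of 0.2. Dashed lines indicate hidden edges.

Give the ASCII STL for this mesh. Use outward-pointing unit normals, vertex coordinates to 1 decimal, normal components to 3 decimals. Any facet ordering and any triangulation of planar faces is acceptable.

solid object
 facet normal -0.861 0.172 0.478
  outer loop
   vertex 1.0 3.6 3.2
   vertex 1.8 2.6 5.0
   vertex 0.4 5.6 1.4
  endloop
 endfacet
 facet normal -0.538 -0.786 -0.304
  outer loop
   vertex 1.0 3.6 3.2
   vertex 5.8 1.4 0.4
   vertex 3.8 0.6 6.0
  endloop
 endfacet
 facet normal -0.677 -0.729 -0.104
  outer loop
   vertex 1.0 3.6 3.2
   vertex 3.8 0.6 6.0
   vertex 1.8 2.6 5.0
  endloop
 endfacet
 facet normal 0.535 -0.842 0.071
  outer loop
   vertex 5.4 1.6 5.8
   vertex 3.8 0.6 6.0
   vertex 5.8 1.4 0.4
  endloop
 endfacet
 facet normal -0.107 0.357 0.928
  outer loop
   vertex 5.4 1.6 5.8
   vertex 1.8 2.6 5.0
   vertex 3.8 0.6 6.0
  endloop
 endfacet
 facet normal 0.034 0.697 0.717
  outer loop
   vertex 5.4 1.6 5.8
   vertex 3.2 5.0 2.6
   vertex 1.8 2.6 5.0
  endloop
 endfacet
 facet normal -0.674 0.417 0.610
  outer loop
   vertex 1.0 5.4 2.2
   vertex 0.4 5.6 1.4
   vertex 1.8 2.6 5.0
  endloop
 endfacet
 facet normal 0.155 0.980 0.129
  outer loop
   vertex 1.0 5.4 2.2
   vertex 3.2 5.0 2.6
   vertex 0.4 5.6 1.4
  endloop
 endfacet
 facet normal 0.000 0.707 0.707
  outer loop
   vertex 1.0 5.4 2.2
   vertex 1.8 2.6 5.0
   vertex 3.2 5.0 2.6
  endloop
 endfacet
 facet normal -0.655 -0.605 -0.453
  outer loop
   vertex 1.6 4.6 1.0
   vertex 1.0 3.6 3.2
   vertex 0.4 5.6 1.4
  endloop
 endfacet
 facet normal -0.578 -0.672 -0.463
  outer loop
   vertex 1.6 4.6 1.0
   vertex 5.8 1.4 0.4
   vertex 1.0 3.6 3.2
  endloop
 endfacet
 facet normal 0.400 0.711 -0.578
  outer loop
   vertex 1.6 4.6 1.0
   vertex 0.4 5.6 1.4
   vertex 3.2 5.0 2.6
  endloop
 endfacet
 facet normal 0.430 0.676 -0.599
  outer loop
   vertex 1.6 4.6 1.0
   vertex 3.2 5.0 2.6
   vertex 5.8 1.4 0.4
  endloop
 endfacet
 facet normal 0.701 0.664 -0.258
  outer loop
   vertex 4.0 4.0 2.2
   vertex 5.8 1.4 0.4
   vertex 3.2 5.0 2.6
  endloop
 endfacet
 facet normal 0.835 0.549 0.041
  outer loop
   vertex 4.0 4.0 2.2
   vertex 5.4 1.6 5.8
   vertex 5.8 1.4 0.4
  endloop
 endfacet
 facet normal 0.795 0.600 0.091
  outer loop
   vertex 4.0 4.0 2.2
   vertex 3.2 5.0 2.6
   vertex 5.4 1.6 5.8
  endloop
 endfacet
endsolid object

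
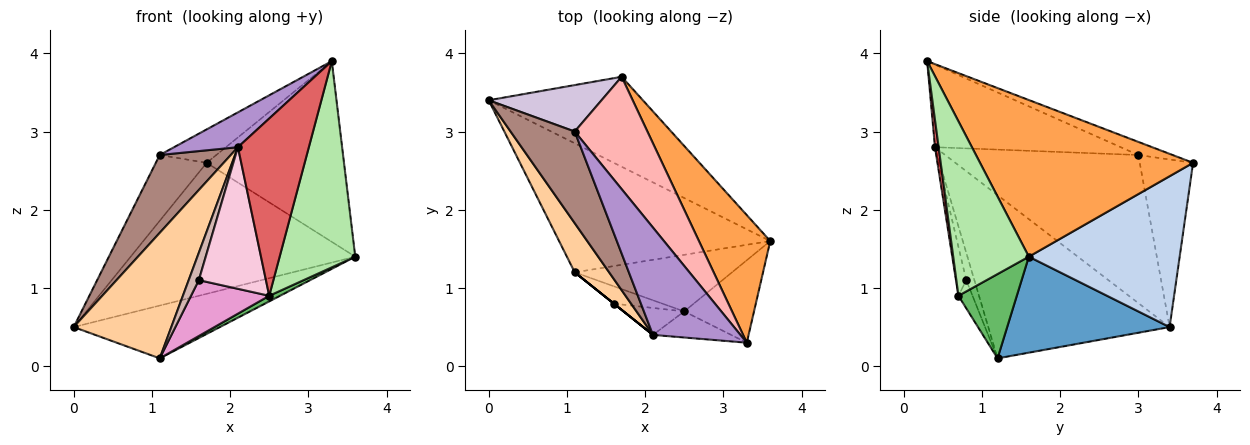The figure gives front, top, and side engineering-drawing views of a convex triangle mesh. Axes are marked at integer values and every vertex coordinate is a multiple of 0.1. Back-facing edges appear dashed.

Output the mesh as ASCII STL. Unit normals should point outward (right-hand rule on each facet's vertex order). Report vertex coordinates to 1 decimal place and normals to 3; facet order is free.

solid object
 facet normal 0.388 0.349 -0.853
  outer loop
   vertex 1.1 1.2 0.1
   vertex 0.0 3.4 0.5
   vertex 3.6 1.6 1.4
  endloop
 endfacet
 facet normal 0.484 0.721 -0.495
  outer loop
   vertex 1.7 3.7 2.6
   vertex 3.6 1.6 1.4
   vertex 0.0 3.4 0.5
  endloop
 endfacet
 facet normal 0.785 0.506 0.357
  outer loop
   vertex 1.7 3.7 2.6
   vertex 3.3 0.3 3.9
   vertex 3.6 1.6 1.4
  endloop
 endfacet
 facet normal -0.866 -0.466 0.183
  outer loop
   vertex 2.1 0.4 2.8
   vertex 0.0 3.4 0.5
   vertex 1.1 1.2 0.1
  endloop
 endfacet
 facet normal 0.471 -0.087 -0.878
  outer loop
   vertex 2.5 0.7 0.9
   vertex 1.1 1.2 0.1
   vertex 3.6 1.6 1.4
  endloop
 endfacet
 facet normal 0.680 -0.680 -0.272
  outer loop
   vertex 2.5 0.7 0.9
   vertex 3.6 1.6 1.4
   vertex 3.3 0.3 3.9
  endloop
 endfacet
 facet normal 0.051 -0.988 -0.145
  outer loop
   vertex 2.5 0.7 0.9
   vertex 3.3 0.3 3.9
   vertex 2.1 0.4 2.8
  endloop
 endfacet
 facet normal -0.170 0.281 0.944
  outer loop
   vertex 1.1 3.0 2.7
   vertex 3.3 0.3 3.9
   vertex 1.7 3.7 2.6
  endloop
 endfacet
 facet normal -0.668 -0.230 0.708
  outer loop
   vertex 1.1 3.0 2.7
   vertex 2.1 0.4 2.8
   vertex 3.3 0.3 3.9
  endloop
 endfacet
 facet normal -0.651 0.620 0.438
  outer loop
   vertex 1.1 3.0 2.7
   vertex 1.7 3.7 2.6
   vertex 0.0 3.4 0.5
  endloop
 endfacet
 facet normal -0.869 -0.320 0.377
  outer loop
   vertex 1.1 3.0 2.7
   vertex 0.0 3.4 0.5
   vertex 2.1 0.4 2.8
  endloop
 endfacet
 facet normal -0.625 -0.781 0.000
  outer loop
   vertex 1.6 0.8 1.1
   vertex 2.1 0.4 2.8
   vertex 1.1 1.2 0.1
  endloop
 endfacet
 facet normal -0.169 -0.941 -0.292
  outer loop
   vertex 1.6 0.8 1.1
   vertex 1.1 1.2 0.1
   vertex 2.5 0.7 0.9
  endloop
 endfacet
 facet normal -0.149 -0.971 -0.185
  outer loop
   vertex 1.6 0.8 1.1
   vertex 2.5 0.7 0.9
   vertex 2.1 0.4 2.8
  endloop
 endfacet
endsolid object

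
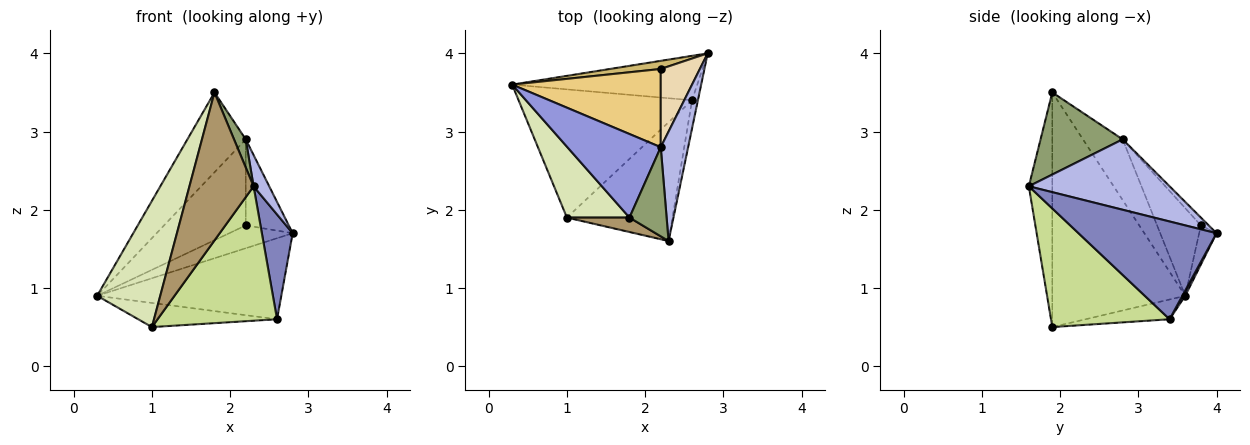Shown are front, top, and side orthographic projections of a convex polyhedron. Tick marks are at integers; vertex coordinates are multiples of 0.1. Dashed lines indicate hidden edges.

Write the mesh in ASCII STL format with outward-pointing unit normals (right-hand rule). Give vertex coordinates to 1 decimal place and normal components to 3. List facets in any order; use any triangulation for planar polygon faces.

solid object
 facet normal 0.014 0.877 -0.481
  outer loop
   vertex 2.6 3.4 0.6
   vertex 0.3 3.6 0.9
   vertex 2.8 4.0 1.7
  endloop
 endfacet
 facet normal 0.974 -0.218 -0.058
  outer loop
   vertex 2.6 3.4 0.6
   vertex 2.8 4.0 1.7
   vertex 2.3 1.6 2.3
  endloop
 endfacet
 facet normal -0.425 0.625 0.654
  outer loop
   vertex 2.2 2.8 2.9
   vertex 0.3 3.6 0.9
   vertex 1.8 1.9 3.5
  endloop
 endfacet
 facet normal 0.927 -0.103 0.361
  outer loop
   vertex 2.2 2.8 2.9
   vertex 2.3 1.6 2.3
   vertex 2.8 4.0 1.7
  endloop
 endfacet
 facet normal 0.903 -0.129 0.409
  outer loop
   vertex 2.2 2.8 2.9
   vertex 1.8 1.9 3.5
   vertex 2.3 1.6 2.3
  endloop
 endfacet
 facet normal -0.111 0.184 -0.977
  outer loop
   vertex 1.0 1.9 0.5
   vertex 0.3 3.6 0.9
   vertex 2.6 3.4 0.6
  endloop
 endfacet
 facet normal 0.597 -0.601 -0.531
  outer loop
   vertex 1.0 1.9 0.5
   vertex 2.6 3.4 0.6
   vertex 2.3 1.6 2.3
  endloop
 endfacet
 facet normal -0.878 -0.417 0.234
  outer loop
   vertex 1.0 1.9 0.5
   vertex 1.8 1.9 3.5
   vertex 0.3 3.6 0.9
  endloop
 endfacet
 facet normal -0.342 -0.935 0.091
  outer loop
   vertex 1.0 1.9 0.5
   vertex 2.3 1.6 2.3
   vertex 1.8 1.9 3.5
  endloop
 endfacet
 facet normal -0.250 0.912 0.325
  outer loop
   vertex 2.2 3.8 1.8
   vertex 2.8 4.0 1.7
   vertex 0.3 3.6 0.9
  endloop
 endfacet
 facet normal -0.369 0.688 0.625
  outer loop
   vertex 2.2 3.8 1.8
   vertex 0.3 3.6 0.9
   vertex 2.2 2.8 2.9
  endloop
 endfacet
 facet normal -0.133 0.733 0.667
  outer loop
   vertex 2.2 3.8 1.8
   vertex 2.2 2.8 2.9
   vertex 2.8 4.0 1.7
  endloop
 endfacet
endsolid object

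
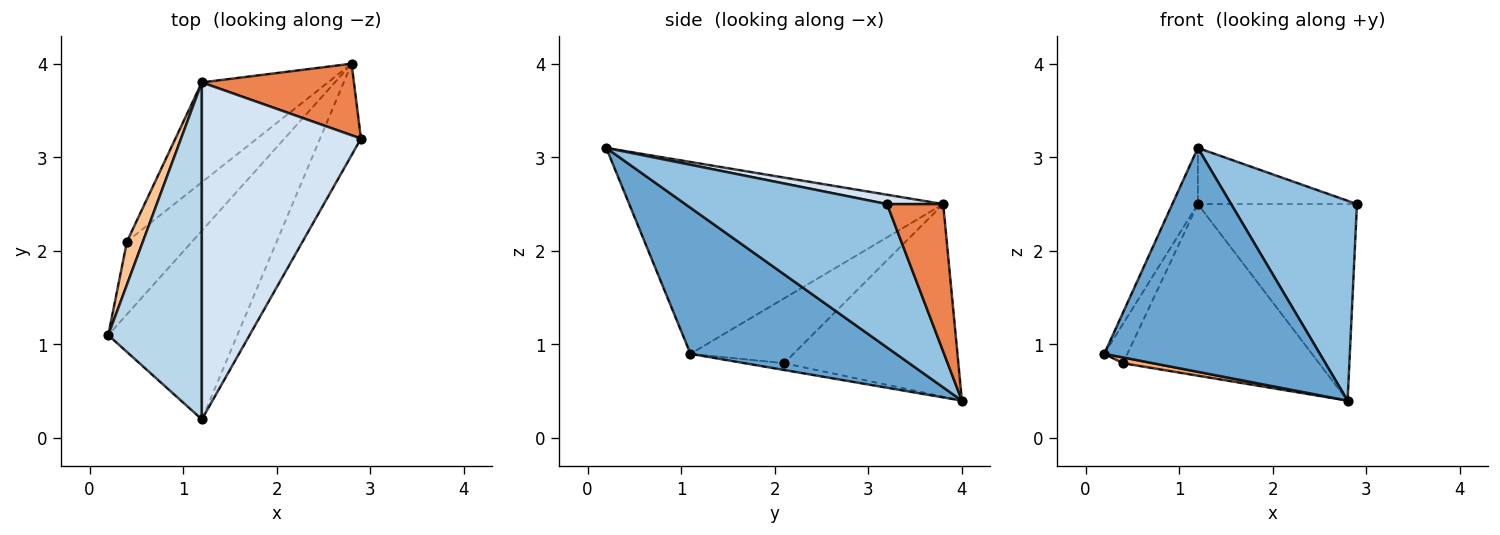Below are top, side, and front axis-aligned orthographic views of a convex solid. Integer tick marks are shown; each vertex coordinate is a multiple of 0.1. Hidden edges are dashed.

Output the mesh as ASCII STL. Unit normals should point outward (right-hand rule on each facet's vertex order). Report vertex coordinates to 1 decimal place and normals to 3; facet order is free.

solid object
 facet normal 0.589 -0.618 -0.521
  outer loop
   vertex 2.8 4.0 0.4
   vertex 1.2 0.2 3.1
   vertex 0.2 1.1 0.9
  endloop
 endfacet
 facet normal 0.825 -0.514 -0.235
  outer loop
   vertex 2.8 4.0 0.4
   vertex 2.9 3.2 2.5
   vertex 1.2 0.2 3.1
  endloop
 endfacet
 facet normal -0.896 0.073 0.437
  outer loop
   vertex 1.2 3.8 2.5
   vertex 0.2 1.1 0.9
   vertex 1.2 0.2 3.1
  endloop
 endfacet
 facet normal 0.058 0.164 0.985
  outer loop
   vertex 1.2 3.8 2.5
   vertex 1.2 0.2 3.1
   vertex 2.9 3.2 2.5
  endloop
 endfacet
 facet normal 0.315 0.892 0.325
  outer loop
   vertex 1.2 3.8 2.5
   vertex 2.9 3.2 2.5
   vertex 2.8 4.0 0.4
  endloop
 endfacet
 facet normal -0.103 -0.079 -0.992
  outer loop
   vertex 0.4 2.1 0.8
   vertex 2.8 4.0 0.4
   vertex 0.2 1.1 0.9
  endloop
 endfacet
 facet normal -0.949 0.213 0.233
  outer loop
   vertex 0.4 2.1 0.8
   vertex 0.2 1.1 0.9
   vertex 1.2 3.8 2.5
  endloop
 endfacet
 facet normal -0.609 0.685 -0.399
  outer loop
   vertex 0.4 2.1 0.8
   vertex 1.2 3.8 2.5
   vertex 2.8 4.0 0.4
  endloop
 endfacet
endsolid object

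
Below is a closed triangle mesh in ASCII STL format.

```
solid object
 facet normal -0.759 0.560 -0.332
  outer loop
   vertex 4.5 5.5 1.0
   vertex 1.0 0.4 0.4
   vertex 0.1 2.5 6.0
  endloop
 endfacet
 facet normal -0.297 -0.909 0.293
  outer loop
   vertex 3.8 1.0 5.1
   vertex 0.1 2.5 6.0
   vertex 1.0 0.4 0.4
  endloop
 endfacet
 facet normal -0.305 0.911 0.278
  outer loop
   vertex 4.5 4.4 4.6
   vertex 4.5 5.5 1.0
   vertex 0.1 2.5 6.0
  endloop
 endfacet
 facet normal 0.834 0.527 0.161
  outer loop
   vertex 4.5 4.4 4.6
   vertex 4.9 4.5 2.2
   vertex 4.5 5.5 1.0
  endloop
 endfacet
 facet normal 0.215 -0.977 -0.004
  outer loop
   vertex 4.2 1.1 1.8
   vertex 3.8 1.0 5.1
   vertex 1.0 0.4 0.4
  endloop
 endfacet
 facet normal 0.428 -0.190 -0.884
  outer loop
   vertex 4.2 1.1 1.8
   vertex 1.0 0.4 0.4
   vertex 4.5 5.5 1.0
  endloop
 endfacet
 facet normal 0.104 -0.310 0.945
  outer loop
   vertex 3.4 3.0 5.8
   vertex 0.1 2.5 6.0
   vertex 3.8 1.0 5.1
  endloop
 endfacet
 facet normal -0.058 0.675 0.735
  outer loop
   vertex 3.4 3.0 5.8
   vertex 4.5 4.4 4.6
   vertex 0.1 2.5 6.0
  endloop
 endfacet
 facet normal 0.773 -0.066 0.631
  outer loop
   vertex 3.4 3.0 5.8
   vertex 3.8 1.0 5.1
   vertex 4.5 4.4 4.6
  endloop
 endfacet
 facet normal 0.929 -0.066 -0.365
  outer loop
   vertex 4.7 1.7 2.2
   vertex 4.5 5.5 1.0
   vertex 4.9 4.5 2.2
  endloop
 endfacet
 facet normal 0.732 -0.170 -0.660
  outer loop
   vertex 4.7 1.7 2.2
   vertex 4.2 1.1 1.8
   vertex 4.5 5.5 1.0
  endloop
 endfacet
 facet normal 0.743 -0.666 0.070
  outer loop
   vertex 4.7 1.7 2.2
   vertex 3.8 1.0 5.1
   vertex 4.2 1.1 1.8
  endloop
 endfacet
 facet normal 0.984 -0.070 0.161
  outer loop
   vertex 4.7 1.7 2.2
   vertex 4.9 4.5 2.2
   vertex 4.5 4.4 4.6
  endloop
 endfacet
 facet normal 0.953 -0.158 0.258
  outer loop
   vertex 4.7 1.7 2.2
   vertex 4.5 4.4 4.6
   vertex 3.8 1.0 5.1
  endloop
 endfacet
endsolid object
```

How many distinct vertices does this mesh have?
9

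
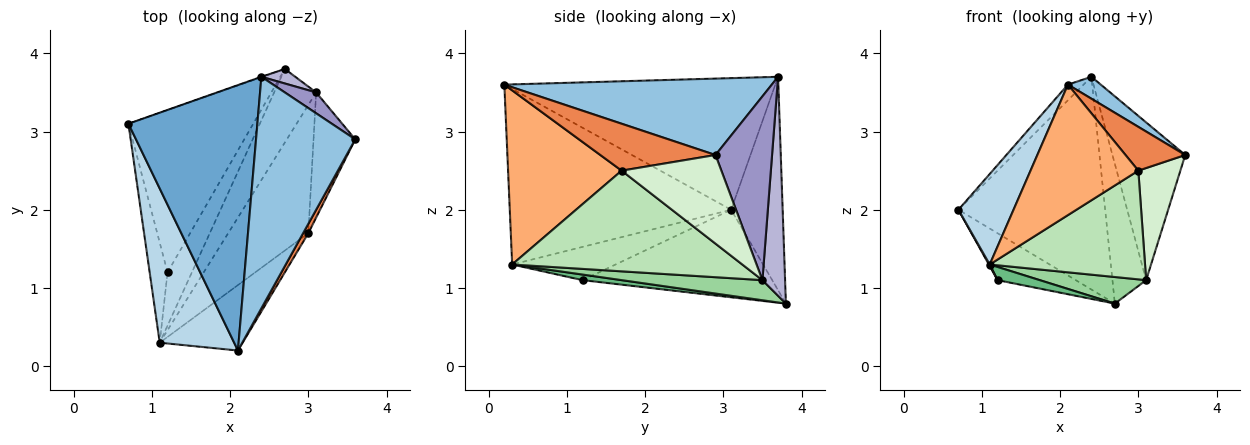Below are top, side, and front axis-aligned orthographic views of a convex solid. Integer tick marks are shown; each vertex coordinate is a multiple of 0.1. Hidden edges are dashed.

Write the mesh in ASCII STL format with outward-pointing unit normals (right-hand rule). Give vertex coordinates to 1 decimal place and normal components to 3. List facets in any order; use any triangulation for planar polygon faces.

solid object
 facet normal -0.714 0.041 0.699
  outer loop
   vertex 2.4 3.7 3.7
   vertex 0.7 3.1 2.0
   vertex 2.1 0.2 3.6
  endloop
 endfacet
 facet normal 0.609 -0.075 0.790
  outer loop
   vertex 2.4 3.7 3.7
   vertex 2.1 0.2 3.6
   vertex 3.6 2.9 2.7
  endloop
 endfacet
 facet normal -0.897 -0.223 0.380
  outer loop
   vertex 1.1 0.3 1.3
   vertex 2.1 0.2 3.6
   vertex 0.7 3.1 2.0
  endloop
 endfacet
 facet normal -0.331 0.944 -0.002
  outer loop
   vertex 2.7 3.8 0.8
   vertex 0.7 3.1 2.0
   vertex 2.4 3.7 3.7
  endloop
 endfacet
 facet normal 0.883 -0.458 0.098
  outer loop
   vertex 3.0 1.7 2.5
   vertex 3.6 2.9 2.7
   vertex 2.1 0.2 3.6
  endloop
 endfacet
 facet normal 0.686 -0.651 -0.326
  outer loop
   vertex 3.0 1.7 2.5
   vertex 2.1 0.2 3.6
   vertex 1.1 0.3 1.3
  endloop
 endfacet
 facet normal -0.881 -0.007 -0.474
  outer loop
   vertex 1.2 1.2 1.1
   vertex 1.1 0.3 1.3
   vertex 0.7 3.1 2.0
  endloop
 endfacet
 facet normal -0.559 0.230 -0.797
  outer loop
   vertex 1.2 1.2 1.1
   vertex 0.7 3.1 2.0
   vertex 2.7 3.8 0.8
  endloop
 endfacet
 facet normal 0.217 -0.235 -0.947
  outer loop
   vertex 1.2 1.2 1.1
   vertex 2.7 3.8 0.8
   vertex 1.1 0.3 1.3
  endloop
 endfacet
 facet normal 0.411 -0.310 -0.857
  outer loop
   vertex 3.1 3.5 1.1
   vertex 1.1 0.3 1.3
   vertex 2.7 3.8 0.8
  endloop
 endfacet
 facet normal 0.692 -0.467 -0.551
  outer loop
   vertex 3.1 3.5 1.1
   vertex 3.0 1.7 2.5
   vertex 1.1 0.3 1.3
  endloop
 endfacet
 facet normal 0.845 -0.356 -0.398
  outer loop
   vertex 3.1 3.5 1.1
   vertex 3.6 2.9 2.7
   vertex 3.0 1.7 2.5
  endloop
 endfacet
 facet normal 0.610 0.785 0.104
  outer loop
   vertex 3.1 3.5 1.1
   vertex 2.4 3.7 3.7
   vertex 3.6 2.9 2.7
  endloop
 endfacet
 facet normal 0.556 0.827 0.086
  outer loop
   vertex 3.1 3.5 1.1
   vertex 2.7 3.8 0.8
   vertex 2.4 3.7 3.7
  endloop
 endfacet
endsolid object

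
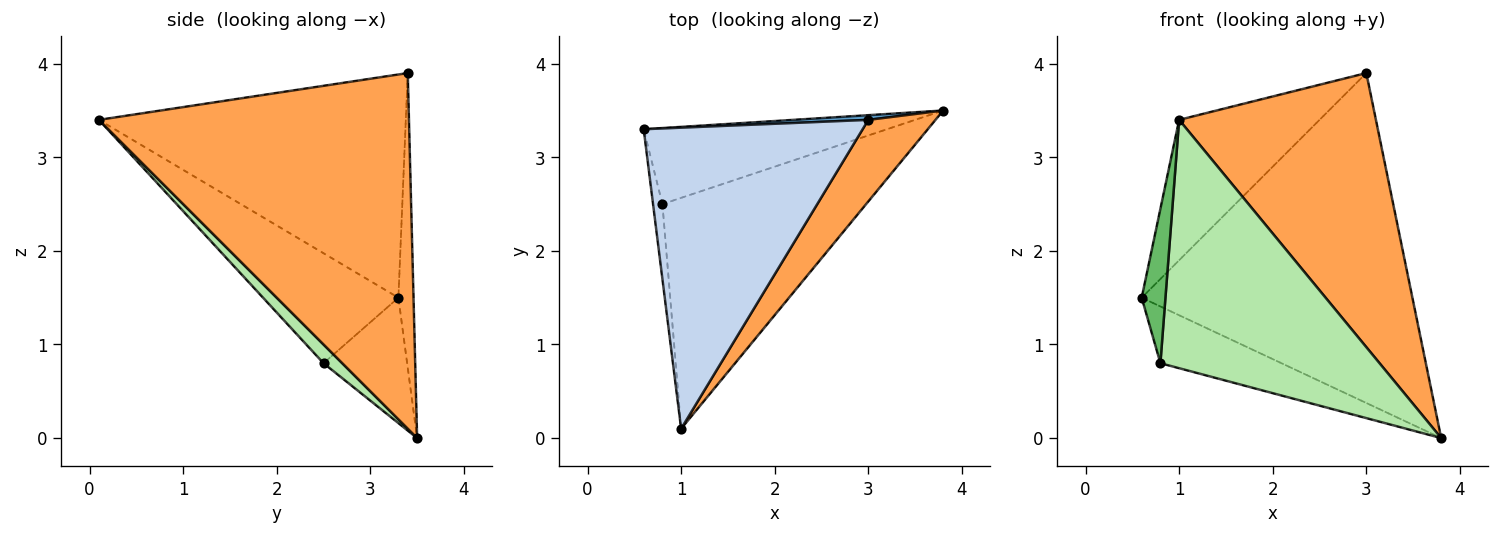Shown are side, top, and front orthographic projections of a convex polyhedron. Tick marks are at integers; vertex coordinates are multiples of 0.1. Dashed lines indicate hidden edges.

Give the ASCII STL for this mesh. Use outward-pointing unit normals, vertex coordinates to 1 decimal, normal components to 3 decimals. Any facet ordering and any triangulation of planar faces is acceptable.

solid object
 facet normal -0.056 0.998 0.014
  outer loop
   vertex 3.0 3.4 3.9
   vertex 3.8 3.5 0.0
   vertex 0.6 3.3 1.5
  endloop
 endfacet
 facet normal -0.679 0.310 0.666
  outer loop
   vertex 3.0 3.4 3.9
   vertex 0.6 3.3 1.5
   vertex 1.0 0.1 3.4
  endloop
 endfacet
 facet normal 0.834 -0.529 0.157
  outer loop
   vertex 3.0 3.4 3.9
   vertex 1.0 0.1 3.4
   vertex 3.8 3.5 0.0
  endloop
 endfacet
 facet normal -0.382 0.553 -0.741
  outer loop
   vertex 0.8 2.5 0.8
   vertex 0.6 3.3 1.5
   vertex 3.8 3.5 0.0
  endloop
 endfacet
 facet normal -0.981 -0.172 -0.084
  outer loop
   vertex 0.8 2.5 0.8
   vertex 1.0 0.1 3.4
   vertex 0.6 3.3 1.5
  endloop
 endfacet
 facet normal 0.062 -0.731 -0.680
  outer loop
   vertex 0.8 2.5 0.8
   vertex 3.8 3.5 0.0
   vertex 1.0 0.1 3.4
  endloop
 endfacet
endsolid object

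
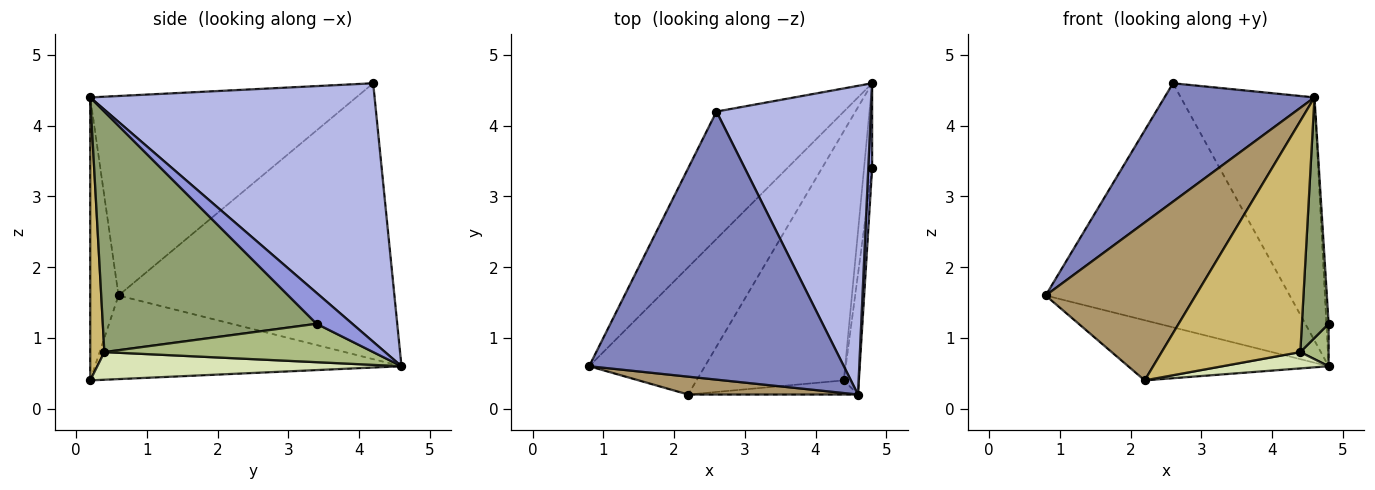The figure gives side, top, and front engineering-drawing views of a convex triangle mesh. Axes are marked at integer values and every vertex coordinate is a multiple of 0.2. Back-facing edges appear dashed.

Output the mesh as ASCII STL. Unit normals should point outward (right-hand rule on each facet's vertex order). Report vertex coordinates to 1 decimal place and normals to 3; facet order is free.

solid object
 facet normal -0.708 0.626 -0.327
  outer loop
   vertex 4.8 4.6 0.6
   vertex 0.8 0.6 1.6
   vertex 2.6 4.2 4.6
  endloop
 endfacet
 facet normal -0.582 -0.328 0.744
  outer loop
   vertex 4.6 0.2 4.4
   vertex 2.6 4.2 4.6
   vertex 0.8 0.6 1.6
  endloop
 endfacet
 facet normal 0.990 0.062 0.124
  outer loop
   vertex 4.6 0.2 4.4
   vertex 4.8 3.4 1.2
   vertex 4.8 4.6 0.6
  endloop
 endfacet
 facet normal 0.796 0.374 0.475
  outer loop
   vertex 4.6 0.2 4.4
   vertex 4.8 4.6 0.6
   vertex 2.6 4.2 4.6
  endloop
 endfacet
 facet normal 0.990 -0.124 -0.062
  outer loop
   vertex 4.4 0.4 0.8
   vertex 4.8 3.4 1.2
   vertex 4.6 0.2 4.4
  endloop
 endfacet
 facet normal 0.973 -0.102 -0.205
  outer loop
   vertex 4.4 0.4 0.8
   vertex 4.8 4.6 0.6
   vertex 4.8 3.4 1.2
  endloop
 endfacet
 facet normal -0.547 0.358 -0.757
  outer loop
   vertex 2.2 0.2 0.4
   vertex 0.8 0.6 1.6
   vertex 4.8 4.6 0.6
  endloop
 endfacet
 facet normal 0.184 -0.064 -0.981
  outer loop
   vertex 2.2 0.2 0.4
   vertex 4.8 4.6 0.6
   vertex 4.4 0.4 0.8
  endloop
 endfacet
 facet normal -0.184 -0.977 0.111
  outer loop
   vertex 2.2 0.2 0.4
   vertex 4.6 0.2 4.4
   vertex 0.8 0.6 1.6
  endloop
 endfacet
 facet normal 0.101 -0.993 -0.061
  outer loop
   vertex 2.2 0.2 0.4
   vertex 4.4 0.4 0.8
   vertex 4.6 0.2 4.4
  endloop
 endfacet
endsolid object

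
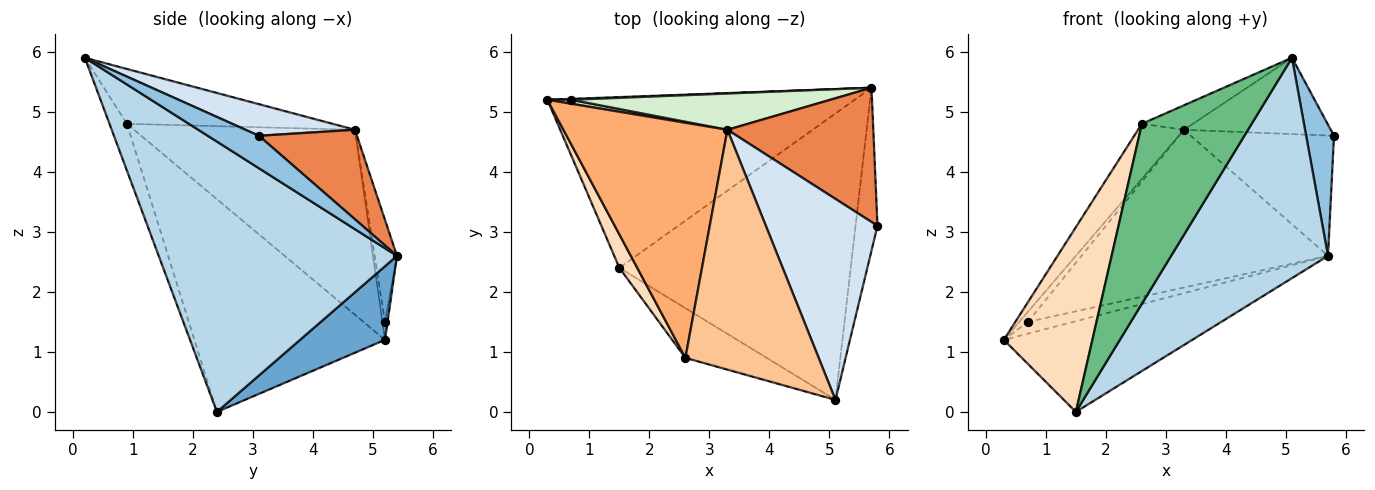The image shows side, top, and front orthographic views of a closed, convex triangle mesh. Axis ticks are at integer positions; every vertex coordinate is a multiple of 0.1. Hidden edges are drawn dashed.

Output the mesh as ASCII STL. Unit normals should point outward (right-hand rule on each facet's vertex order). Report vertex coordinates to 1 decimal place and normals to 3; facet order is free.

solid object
 facet normal 0.207 0.459 -0.864
  outer loop
   vertex 5.7 5.4 2.6
   vertex 1.5 2.4 0.0
   vertex 0.3 5.2 1.2
  endloop
 endfacet
 facet normal 0.755 -0.411 -0.511
  outer loop
   vertex 5.7 5.4 2.6
   vertex 5.8 3.1 4.6
   vertex 5.1 0.2 5.9
  endloop
 endfacet
 facet normal 0.680 -0.447 -0.581
  outer loop
   vertex 5.7 5.4 2.6
   vertex 5.1 0.2 5.9
   vertex 1.5 2.4 0.0
  endloop
 endfacet
 facet normal 0.256 0.343 0.904
  outer loop
   vertex 3.3 4.7 4.7
   vertex 5.1 0.2 5.9
   vertex 5.8 3.1 4.6
  endloop
 endfacet
 facet normal 0.416 0.607 0.677
  outer loop
   vertex 3.3 4.7 4.7
   vertex 5.8 3.1 4.6
   vertex 5.7 5.4 2.6
  endloop
 endfacet
 facet normal -0.739 0.153 0.656
  outer loop
   vertex 2.6 0.9 4.8
   vertex 3.3 4.7 4.7
   vertex 0.3 5.2 1.2
  endloop
 endfacet
 facet normal -0.379 0.094 0.921
  outer loop
   vertex 2.6 0.9 4.8
   vertex 5.1 0.2 5.9
   vertex 3.3 4.7 4.7
  endloop
 endfacet
 facet normal -0.904 -0.420 0.076
  outer loop
   vertex 2.6 0.9 4.8
   vertex 0.3 5.2 1.2
   vertex 1.5 2.4 0.0
  endloop
 endfacet
 facet normal -0.151 -0.953 -0.263
  outer loop
   vertex 2.6 0.9 4.8
   vertex 1.5 2.4 0.0
   vertex 5.1 0.2 5.9
  endloop
 endfacet
 facet normal -0.056 0.996 0.075
  outer loop
   vertex 0.7 5.2 1.5
   vertex 5.7 5.4 2.6
   vertex 0.3 5.2 1.2
  endloop
 endfacet
 facet normal -0.268 0.894 0.358
  outer loop
   vertex 0.7 5.2 1.5
   vertex 0.3 5.2 1.2
   vertex 3.3 4.7 4.7
  endloop
 endfacet
 facet normal -0.088 0.971 0.223
  outer loop
   vertex 0.7 5.2 1.5
   vertex 3.3 4.7 4.7
   vertex 5.7 5.4 2.6
  endloop
 endfacet
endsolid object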